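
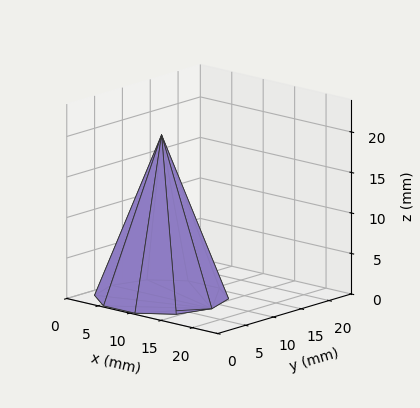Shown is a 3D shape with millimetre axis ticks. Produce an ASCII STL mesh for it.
Reading the render: the shape is a regular 10-sided pyramid, base circumscribed radius ≈ 8 mm, apex at z ≈ 20 mm (dimensions read to the nearest mm from the axis ticks). For the STL, each face is triangulated and given an outward normal.

solid part
  facet normal 0.0000 0.0000 -1.0000
    outer loop
      vertex 10.5 15.6 0.0
      vertex 14.5 12.7 0.0
      vertex 16.0 8.0 0.0
    endloop
  endfacet
  facet normal 0.0000 0.0000 -1.0000
    outer loop
      vertex 5.5 15.6 0.0
      vertex 10.5 15.6 0.0
      vertex 16.0 8.0 0.0
    endloop
  endfacet
  facet normal 0.0000 0.0000 -1.0000
    outer loop
      vertex 1.5 12.7 0.0
      vertex 5.5 15.6 0.0
      vertex 16.0 8.0 0.0
    endloop
  endfacet
  facet normal 0.0000 0.0000 -1.0000
    outer loop
      vertex 0.0 8.0 0.0
      vertex 1.5 12.7 0.0
      vertex 16.0 8.0 0.0
    endloop
  endfacet
  facet normal 0.0000 0.0000 -1.0000
    outer loop
      vertex 1.5 3.3 0.0
      vertex 0.0 8.0 0.0
      vertex 16.0 8.0 0.0
    endloop
  endfacet
  facet normal 0.0000 0.0000 -1.0000
    outer loop
      vertex 5.5 0.4 0.0
      vertex 1.5 3.3 0.0
      vertex 16.0 8.0 0.0
    endloop
  endfacet
  facet normal 0.0000 0.0000 -1.0000
    outer loop
      vertex 10.5 0.4 0.0
      vertex 5.5 0.4 0.0
      vertex 16.0 8.0 0.0
    endloop
  endfacet
  facet normal 0.0000 0.0000 -1.0000
    outer loop
      vertex 14.5 3.3 0.0
      vertex 10.5 0.4 0.0
      vertex 16.0 8.0 0.0
    endloop
  endfacet
  facet normal 0.8902 0.2841 0.3561
    outer loop
      vertex 16.0 8.0 0.0
      vertex 14.5 12.7 0.0
      vertex 8.0 8.0 20.0
    endloop
  endfacet
  facet normal 0.5485 0.7566 0.3561
    outer loop
      vertex 14.5 12.7 0.0
      vertex 10.5 15.6 0.0
      vertex 8.0 8.0 20.0
    endloop
  endfacet
  facet normal 0.0000 0.9348 0.3552
    outer loop
      vertex 10.5 15.6 0.0
      vertex 5.5 15.6 0.0
      vertex 8.0 8.0 20.0
    endloop
  endfacet
  facet normal -0.5485 0.7566 0.3561
    outer loop
      vertex 5.5 15.6 0.0
      vertex 1.5 12.7 0.0
      vertex 8.0 8.0 20.0
    endloop
  endfacet
  facet normal -0.8902 0.2841 0.3561
    outer loop
      vertex 1.5 12.7 0.0
      vertex 0.0 8.0 0.0
      vertex 8.0 8.0 20.0
    endloop
  endfacet
  facet normal -0.8902 -0.2841 0.3561
    outer loop
      vertex 0.0 8.0 0.0
      vertex 1.5 3.3 0.0
      vertex 8.0 8.0 20.0
    endloop
  endfacet
  facet normal -0.5485 -0.7566 0.3561
    outer loop
      vertex 1.5 3.3 0.0
      vertex 5.5 0.4 0.0
      vertex 8.0 8.0 20.0
    endloop
  endfacet
  facet normal 0.0000 -0.9348 0.3552
    outer loop
      vertex 5.5 0.4 0.0
      vertex 10.5 0.4 0.0
      vertex 8.0 8.0 20.0
    endloop
  endfacet
  facet normal 0.5485 -0.7566 0.3561
    outer loop
      vertex 10.5 0.4 0.0
      vertex 14.5 3.3 0.0
      vertex 8.0 8.0 20.0
    endloop
  endfacet
  facet normal 0.8902 -0.2841 0.3561
    outer loop
      vertex 14.5 3.3 0.0
      vertex 16.0 8.0 0.0
      vertex 8.0 8.0 20.0
    endloop
  endfacet
endsolid part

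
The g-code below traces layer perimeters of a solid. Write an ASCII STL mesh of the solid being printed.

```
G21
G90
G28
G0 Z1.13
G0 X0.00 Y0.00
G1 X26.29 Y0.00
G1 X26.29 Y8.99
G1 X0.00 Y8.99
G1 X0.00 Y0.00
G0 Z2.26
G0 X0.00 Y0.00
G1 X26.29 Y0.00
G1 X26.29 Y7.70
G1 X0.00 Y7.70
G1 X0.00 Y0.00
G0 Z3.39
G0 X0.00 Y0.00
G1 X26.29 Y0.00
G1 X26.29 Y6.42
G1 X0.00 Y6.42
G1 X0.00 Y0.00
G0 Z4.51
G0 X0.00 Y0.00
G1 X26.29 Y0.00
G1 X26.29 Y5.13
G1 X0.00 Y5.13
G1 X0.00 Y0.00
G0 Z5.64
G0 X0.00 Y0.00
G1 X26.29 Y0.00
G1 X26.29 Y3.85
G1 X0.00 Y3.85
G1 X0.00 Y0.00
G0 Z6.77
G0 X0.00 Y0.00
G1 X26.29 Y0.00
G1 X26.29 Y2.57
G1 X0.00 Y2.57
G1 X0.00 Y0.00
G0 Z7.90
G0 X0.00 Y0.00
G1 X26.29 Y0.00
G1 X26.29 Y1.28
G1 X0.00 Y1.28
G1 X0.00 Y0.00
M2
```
solid part
  facet normal 0.0000 0.0000 -1.0000
    outer loop
      vertex 26.29 10.27 0.00
      vertex 26.29 0.00 0.00
      vertex 0.00 0.00 0.00
    endloop
  endfacet
  facet normal 0.0000 0.0000 -1.0000
    outer loop
      vertex 0.00 10.27 0.00
      vertex 26.29 10.27 0.00
      vertex 0.00 0.00 0.00
    endloop
  endfacet
  facet normal 0.0000 -1.0000 0.0000
    outer loop
      vertex 0.00 0.00 0.00
      vertex 26.29 0.00 0.00
      vertex 26.29 0.00 9.03
    endloop
  endfacet
  facet normal 0.0000 -1.0000 0.0000
    outer loop
      vertex 0.00 0.00 0.00
      vertex 26.29 0.00 9.03
      vertex 0.00 0.00 9.03
    endloop
  endfacet
  facet normal 0.0000 0.6603 0.7510
    outer loop
      vertex 0.00 0.00 9.03
      vertex 26.29 0.00 9.03
      vertex 26.29 10.27 0.00
    endloop
  endfacet
  facet normal 0.0000 0.6603 0.7510
    outer loop
      vertex 0.00 0.00 9.03
      vertex 26.29 10.27 0.00
      vertex 0.00 10.27 0.00
    endloop
  endfacet
  facet normal -1.0000 0.0000 0.0000
    outer loop
      vertex 0.00 0.00 9.03
      vertex 0.00 10.27 0.00
      vertex 0.00 0.00 0.00
    endloop
  endfacet
  facet normal 1.0000 0.0000 0.0000
    outer loop
      vertex 26.29 0.00 0.00
      vertex 26.29 10.27 0.00
      vertex 26.29 0.00 9.03
    endloop
  endfacet
endsolid part

The G0 Z moves step by Δz≈1.13 mm. The G1 loops shrink linearly with z, so the solid tapers from its base footprint up to z≈9.03. Closing with a flat bottom cap and the tapered top and triangulating gives 8 facets — a wedge (ramp): 26.3 × 10.3 mm base, rising to 9.03 mm along the y=0 edge and sloping linearly to z=0 at y=10.3.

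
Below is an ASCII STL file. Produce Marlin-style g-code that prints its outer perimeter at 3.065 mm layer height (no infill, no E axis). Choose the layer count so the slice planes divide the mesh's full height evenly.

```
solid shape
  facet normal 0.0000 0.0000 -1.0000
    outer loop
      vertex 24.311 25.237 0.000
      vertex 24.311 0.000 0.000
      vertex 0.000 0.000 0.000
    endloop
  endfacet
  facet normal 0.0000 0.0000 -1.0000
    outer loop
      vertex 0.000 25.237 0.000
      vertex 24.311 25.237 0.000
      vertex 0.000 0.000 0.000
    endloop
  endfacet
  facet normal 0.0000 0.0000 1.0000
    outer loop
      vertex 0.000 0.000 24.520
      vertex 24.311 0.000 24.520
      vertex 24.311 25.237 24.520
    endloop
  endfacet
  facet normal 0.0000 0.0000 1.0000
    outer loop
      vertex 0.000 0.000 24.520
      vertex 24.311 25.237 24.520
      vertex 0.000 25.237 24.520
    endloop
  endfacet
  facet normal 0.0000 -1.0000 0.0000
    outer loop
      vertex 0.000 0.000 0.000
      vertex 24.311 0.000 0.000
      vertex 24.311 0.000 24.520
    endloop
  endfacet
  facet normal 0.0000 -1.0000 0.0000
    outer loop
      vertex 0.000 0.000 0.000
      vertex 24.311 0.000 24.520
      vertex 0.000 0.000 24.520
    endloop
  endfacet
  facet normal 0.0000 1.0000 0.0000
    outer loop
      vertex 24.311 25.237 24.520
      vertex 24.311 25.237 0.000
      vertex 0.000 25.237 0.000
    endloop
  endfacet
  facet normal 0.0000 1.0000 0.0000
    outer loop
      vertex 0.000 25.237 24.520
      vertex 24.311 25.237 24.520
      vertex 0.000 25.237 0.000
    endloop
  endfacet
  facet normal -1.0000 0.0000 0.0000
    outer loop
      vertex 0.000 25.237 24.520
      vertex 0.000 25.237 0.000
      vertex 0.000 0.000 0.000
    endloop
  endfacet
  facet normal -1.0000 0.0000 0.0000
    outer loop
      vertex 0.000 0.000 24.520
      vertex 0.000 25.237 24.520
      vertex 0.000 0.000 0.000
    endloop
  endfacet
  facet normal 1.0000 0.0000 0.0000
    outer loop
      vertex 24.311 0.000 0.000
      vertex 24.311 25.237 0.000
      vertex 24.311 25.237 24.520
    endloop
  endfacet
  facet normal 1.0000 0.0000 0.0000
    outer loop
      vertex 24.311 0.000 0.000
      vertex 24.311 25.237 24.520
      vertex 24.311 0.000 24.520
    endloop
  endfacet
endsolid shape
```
; perimeter-only toolpath
G21 ; units = mm
G90 ; absolute positioning
G28 ; home
; layer 1
G0 Z3.065
G0 X0.000 Y0.000
G1 X24.311 Y0.000
G1 X24.311 Y25.237
G1 X0.000 Y25.237
G1 X0.000 Y0.000
; layer 2
G0 Z6.130
G0 X0.000 Y0.000
G1 X24.311 Y0.000
G1 X24.311 Y25.237
G1 X0.000 Y25.237
G1 X0.000 Y0.000
; layer 3
G0 Z9.195
G0 X0.000 Y0.000
G1 X24.311 Y0.000
G1 X24.311 Y25.237
G1 X0.000 Y25.237
G1 X0.000 Y0.000
; layer 4
G0 Z12.260
G0 X0.000 Y0.000
G1 X24.311 Y0.000
G1 X24.311 Y25.237
G1 X0.000 Y25.237
G1 X0.000 Y0.000
; layer 5
G0 Z15.325
G0 X0.000 Y0.000
G1 X24.311 Y0.000
G1 X24.311 Y25.237
G1 X0.000 Y25.237
G1 X0.000 Y0.000
; layer 6
G0 Z18.390
G0 X0.000 Y0.000
G1 X24.311 Y0.000
G1 X24.311 Y25.237
G1 X0.000 Y25.237
G1 X0.000 Y0.000
; layer 7
G0 Z21.455
G0 X0.000 Y0.000
G1 X24.311 Y0.000
G1 X24.311 Y25.237
G1 X0.000 Y25.237
G1 X0.000 Y0.000
; layer 8
G0 Z24.520
G0 X0.000 Y0.000
G1 X24.311 Y0.000
G1 X24.311 Y25.237
G1 X0.000 Y25.237
G1 X0.000 Y0.000
M2 ; end

The solid is a rectangular box, roughly 24.3 × 25.2 mm footprint and 24.5 mm tall. Slicing at Δz = 3.065 mm — 8 equal slices spanning the solid's height, so layer i sits at z = i·h/8 — gives 8 non-empty perimeters. Each is a 4-segment closed polygon; G0 lifts to the layer z and rapids to the start vertex, then G1 traces the edges.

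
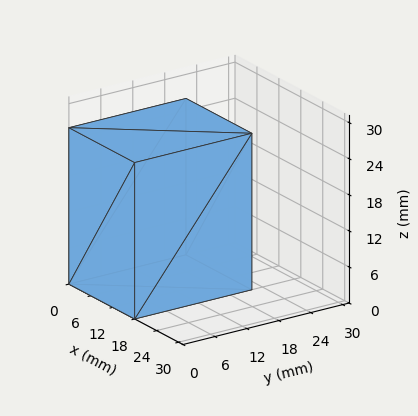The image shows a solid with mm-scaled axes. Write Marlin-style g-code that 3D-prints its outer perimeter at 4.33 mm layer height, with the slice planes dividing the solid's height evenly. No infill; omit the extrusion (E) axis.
Reading the render: the shape is a rectangular box, roughly 18 × 22 mm footprint and 26 mm tall (dimensions read to the nearest mm from the axis ticks). For the g-code, the solid's height is divided into equal slices at the stated Δz and each level perimeter traced with G1 moves after a G0 lift.

; perimeter-only toolpath
G21 ; units = mm
G90 ; absolute positioning
G28 ; home
; layer 1
G0 Z4.33
G0 X0.00 Y0.00
G1 X18.00 Y0.00
G1 X18.00 Y22.00
G1 X0.00 Y22.00
G1 X0.00 Y0.00
; layer 2
G0 Z8.67
G0 X0.00 Y0.00
G1 X18.00 Y0.00
G1 X18.00 Y22.00
G1 X0.00 Y22.00
G1 X0.00 Y0.00
; layer 3
G0 Z13.00
G0 X0.00 Y0.00
G1 X18.00 Y0.00
G1 X18.00 Y22.00
G1 X0.00 Y22.00
G1 X0.00 Y0.00
; layer 4
G0 Z17.33
G0 X0.00 Y0.00
G1 X18.00 Y0.00
G1 X18.00 Y22.00
G1 X0.00 Y22.00
G1 X0.00 Y0.00
; layer 5
G0 Z21.67
G0 X0.00 Y0.00
G1 X18.00 Y0.00
G1 X18.00 Y22.00
G1 X0.00 Y22.00
G1 X0.00 Y0.00
; layer 6
G0 Z26.00
G0 X0.00 Y0.00
G1 X18.00 Y0.00
G1 X18.00 Y22.00
G1 X0.00 Y22.00
G1 X0.00 Y0.00
M2 ; end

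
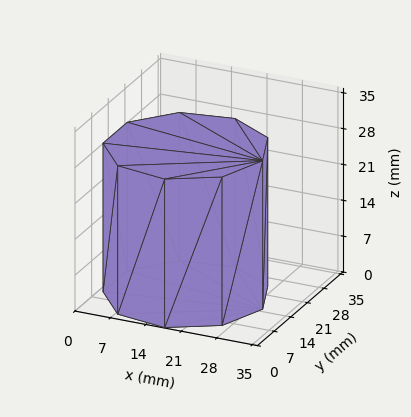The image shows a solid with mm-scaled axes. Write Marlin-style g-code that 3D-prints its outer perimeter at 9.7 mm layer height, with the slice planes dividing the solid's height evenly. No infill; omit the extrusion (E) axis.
Reading the render: the shape is a regular 9-sided prism (a cylinder approximated with 9 flat sides), circumscribed radius ≈ 15 mm, height ≈ 29 mm (dimensions read to the nearest mm from the axis ticks). For the g-code, the solid's height is divided into equal slices at the stated Δz and each level perimeter traced with G1 moves after a G0 lift.

; perimeter-only toolpath
G21 ; units = mm
G90 ; absolute positioning
G28 ; home
; layer 1
G0 Z9.7
G0 X30.0 Y15.0
G1 X26.5 Y24.6
G1 X17.6 Y29.8
G1 X7.5 Y28.0
G1 X0.9 Y20.1
G1 X0.9 Y9.9
G1 X7.5 Y2.0
G1 X17.6 Y0.2
G1 X26.5 Y5.4
G1 X30.0 Y15.0
; layer 2
G0 Z19.3
G0 X30.0 Y15.0
G1 X26.5 Y24.6
G1 X17.6 Y29.8
G1 X7.5 Y28.0
G1 X0.9 Y20.1
G1 X0.9 Y9.9
G1 X7.5 Y2.0
G1 X17.6 Y0.2
G1 X26.5 Y5.4
G1 X30.0 Y15.0
; layer 3
G0 Z29.0
G0 X30.0 Y15.0
G1 X26.5 Y24.6
G1 X17.6 Y29.8
G1 X7.5 Y28.0
G1 X0.9 Y20.1
G1 X0.9 Y9.9
G1 X7.5 Y2.0
G1 X17.6 Y0.2
G1 X26.5 Y5.4
G1 X30.0 Y15.0
M2 ; end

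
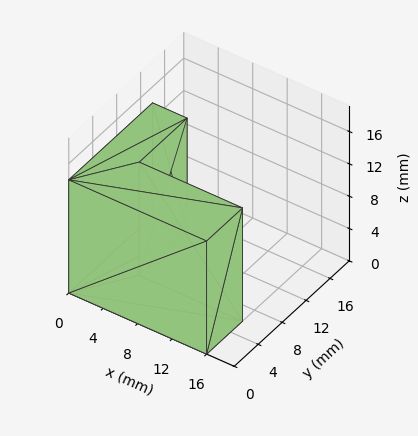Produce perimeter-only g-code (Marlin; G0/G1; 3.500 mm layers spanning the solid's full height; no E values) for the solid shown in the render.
Reading the render: the shape is an L-shaped prism: outer 16 × 14 mm, arm thicknesses ≈ 6 mm (horizontal) and 4 mm (vertical), extruded 14 mm in z (dimensions read to the nearest mm from the axis ticks). For the g-code, the solid's height is divided into equal slices at the stated Δz and each level perimeter traced with G1 moves after a G0 lift.

; perimeter-only toolpath
G21 ; units = mm
G90 ; absolute positioning
G28 ; home
; layer 1
G0 Z3.500
G0 X0.000 Y0.000
G1 X16.000 Y0.000
G1 X16.000 Y6.000
G1 X4.000 Y6.000
G1 X4.000 Y14.000
G1 X0.000 Y14.000
G1 X0.000 Y0.000
; layer 2
G0 Z7.000
G0 X0.000 Y0.000
G1 X16.000 Y0.000
G1 X16.000 Y6.000
G1 X4.000 Y6.000
G1 X4.000 Y14.000
G1 X0.000 Y14.000
G1 X0.000 Y0.000
; layer 3
G0 Z10.500
G0 X0.000 Y0.000
G1 X16.000 Y0.000
G1 X16.000 Y6.000
G1 X4.000 Y6.000
G1 X4.000 Y14.000
G1 X0.000 Y14.000
G1 X0.000 Y0.000
; layer 4
G0 Z14.000
G0 X0.000 Y0.000
G1 X16.000 Y0.000
G1 X16.000 Y6.000
G1 X4.000 Y6.000
G1 X4.000 Y14.000
G1 X0.000 Y14.000
G1 X0.000 Y0.000
M2 ; end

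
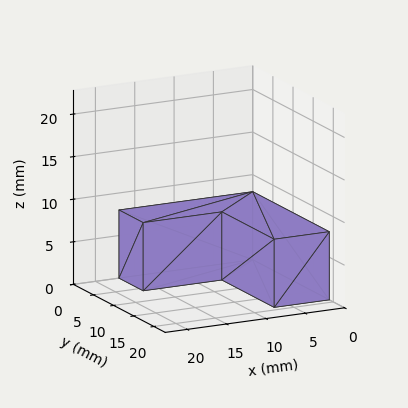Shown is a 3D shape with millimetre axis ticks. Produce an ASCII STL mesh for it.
Reading the render: the shape is an L-shaped prism: outer 17 × 19 mm, arm thicknesses ≈ 6 mm (horizontal) and 7 mm (vertical), extruded 8 mm in z (dimensions read to the nearest mm from the axis ticks). For the STL, each face is triangulated and given an outward normal.

solid part
  facet normal 0.0000 0.0000 -1.0000
    outer loop
      vertex 17.000 6.000 0.000
      vertex 17.000 0.000 0.000
      vertex 0.000 0.000 0.000
    endloop
  endfacet
  facet normal 0.0000 0.0000 -1.0000
    outer loop
      vertex 7.000 6.000 0.000
      vertex 17.000 6.000 0.000
      vertex 0.000 0.000 0.000
    endloop
  endfacet
  facet normal 0.0000 0.0000 -1.0000
    outer loop
      vertex 7.000 19.000 0.000
      vertex 7.000 6.000 0.000
      vertex 0.000 0.000 0.000
    endloop
  endfacet
  facet normal 0.0000 0.0000 -1.0000
    outer loop
      vertex 0.000 19.000 0.000
      vertex 7.000 19.000 0.000
      vertex 0.000 0.000 0.000
    endloop
  endfacet
  facet normal 0.0000 0.0000 1.0000
    outer loop
      vertex 0.000 0.000 8.000
      vertex 17.000 0.000 8.000
      vertex 17.000 6.000 8.000
    endloop
  endfacet
  facet normal 0.0000 0.0000 1.0000
    outer loop
      vertex 0.000 0.000 8.000
      vertex 17.000 6.000 8.000
      vertex 7.000 6.000 8.000
    endloop
  endfacet
  facet normal 0.0000 0.0000 1.0000
    outer loop
      vertex 0.000 0.000 8.000
      vertex 7.000 6.000 8.000
      vertex 7.000 19.000 8.000
    endloop
  endfacet
  facet normal 0.0000 0.0000 1.0000
    outer loop
      vertex 0.000 0.000 8.000
      vertex 7.000 19.000 8.000
      vertex 0.000 19.000 8.000
    endloop
  endfacet
  facet normal 0.0000 -1.0000 0.0000
    outer loop
      vertex 0.000 0.000 0.000
      vertex 17.000 0.000 0.000
      vertex 17.000 0.000 8.000
    endloop
  endfacet
  facet normal 0.0000 -1.0000 0.0000
    outer loop
      vertex 0.000 0.000 0.000
      vertex 17.000 0.000 8.000
      vertex 0.000 0.000 8.000
    endloop
  endfacet
  facet normal 1.0000 0.0000 0.0000
    outer loop
      vertex 17.000 0.000 0.000
      vertex 17.000 6.000 0.000
      vertex 17.000 6.000 8.000
    endloop
  endfacet
  facet normal 1.0000 0.0000 0.0000
    outer loop
      vertex 17.000 0.000 0.000
      vertex 17.000 6.000 8.000
      vertex 17.000 0.000 8.000
    endloop
  endfacet
  facet normal 0.0000 1.0000 0.0000
    outer loop
      vertex 17.000 6.000 0.000
      vertex 7.000 6.000 0.000
      vertex 7.000 6.000 8.000
    endloop
  endfacet
  facet normal 0.0000 1.0000 0.0000
    outer loop
      vertex 17.000 6.000 0.000
      vertex 7.000 6.000 8.000
      vertex 17.000 6.000 8.000
    endloop
  endfacet
  facet normal 1.0000 0.0000 0.0000
    outer loop
      vertex 7.000 6.000 0.000
      vertex 7.000 19.000 0.000
      vertex 7.000 19.000 8.000
    endloop
  endfacet
  facet normal 1.0000 0.0000 0.0000
    outer loop
      vertex 7.000 6.000 0.000
      vertex 7.000 19.000 8.000
      vertex 7.000 6.000 8.000
    endloop
  endfacet
  facet normal 0.0000 1.0000 0.0000
    outer loop
      vertex 7.000 19.000 0.000
      vertex 0.000 19.000 0.000
      vertex 0.000 19.000 8.000
    endloop
  endfacet
  facet normal 0.0000 1.0000 0.0000
    outer loop
      vertex 7.000 19.000 0.000
      vertex 0.000 19.000 8.000
      vertex 7.000 19.000 8.000
    endloop
  endfacet
  facet normal -1.0000 0.0000 0.0000
    outer loop
      vertex 0.000 19.000 0.000
      vertex 0.000 0.000 0.000
      vertex 0.000 0.000 8.000
    endloop
  endfacet
  facet normal -1.0000 0.0000 0.0000
    outer loop
      vertex 0.000 19.000 0.000
      vertex 0.000 0.000 8.000
      vertex 0.000 19.000 8.000
    endloop
  endfacet
endsolid part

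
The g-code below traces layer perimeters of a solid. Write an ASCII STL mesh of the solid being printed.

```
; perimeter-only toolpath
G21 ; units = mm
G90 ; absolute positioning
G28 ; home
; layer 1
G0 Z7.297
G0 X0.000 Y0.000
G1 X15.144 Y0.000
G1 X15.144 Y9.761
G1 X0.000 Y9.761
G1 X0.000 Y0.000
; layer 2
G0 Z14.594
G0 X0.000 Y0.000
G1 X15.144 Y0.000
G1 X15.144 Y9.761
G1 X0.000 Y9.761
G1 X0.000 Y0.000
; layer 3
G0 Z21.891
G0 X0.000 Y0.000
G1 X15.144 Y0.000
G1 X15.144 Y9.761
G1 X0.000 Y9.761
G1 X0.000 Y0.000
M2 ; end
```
solid part
  facet normal 0.0000 0.0000 -1.0000
    outer loop
      vertex 15.144 9.761 0.000
      vertex 15.144 0.000 0.000
      vertex 0.000 0.000 0.000
    endloop
  endfacet
  facet normal 0.0000 0.0000 -1.0000
    outer loop
      vertex 0.000 9.761 0.000
      vertex 15.144 9.761 0.000
      vertex 0.000 0.000 0.000
    endloop
  endfacet
  facet normal 0.0000 0.0000 1.0000
    outer loop
      vertex 0.000 0.000 21.891
      vertex 15.144 0.000 21.891
      vertex 15.144 9.761 21.891
    endloop
  endfacet
  facet normal 0.0000 0.0000 1.0000
    outer loop
      vertex 0.000 0.000 21.891
      vertex 15.144 9.761 21.891
      vertex 0.000 9.761 21.891
    endloop
  endfacet
  facet normal 0.0000 -1.0000 0.0000
    outer loop
      vertex 0.000 0.000 0.000
      vertex 15.144 0.000 0.000
      vertex 15.144 0.000 21.891
    endloop
  endfacet
  facet normal 0.0000 -1.0000 0.0000
    outer loop
      vertex 0.000 0.000 0.000
      vertex 15.144 0.000 21.891
      vertex 0.000 0.000 21.891
    endloop
  endfacet
  facet normal 0.0000 1.0000 0.0000
    outer loop
      vertex 15.144 9.761 21.891
      vertex 15.144 9.761 0.000
      vertex 0.000 9.761 0.000
    endloop
  endfacet
  facet normal 0.0000 1.0000 0.0000
    outer loop
      vertex 0.000 9.761 21.891
      vertex 15.144 9.761 21.891
      vertex 0.000 9.761 0.000
    endloop
  endfacet
  facet normal -1.0000 0.0000 0.0000
    outer loop
      vertex 0.000 9.761 21.891
      vertex 0.000 9.761 0.000
      vertex 0.000 0.000 0.000
    endloop
  endfacet
  facet normal -1.0000 0.0000 0.0000
    outer loop
      vertex 0.000 0.000 21.891
      vertex 0.000 9.761 21.891
      vertex 0.000 0.000 0.000
    endloop
  endfacet
  facet normal 1.0000 0.0000 0.0000
    outer loop
      vertex 15.144 0.000 0.000
      vertex 15.144 9.761 0.000
      vertex 15.144 9.761 21.891
    endloop
  endfacet
  facet normal 1.0000 0.0000 0.0000
    outer loop
      vertex 15.144 0.000 0.000
      vertex 15.144 9.761 21.891
      vertex 15.144 0.000 21.891
    endloop
  endfacet
endsolid part

The G0 Z moves step by Δz≈7.297 mm. Every layer's G1 loop is the same polygon, so the solid is a straight extrusion of it from z=0 to z≈21.9. Closing with flat bottom and top caps and triangulating gives 12 facets — a rectangular box, roughly 15.1 × 9.76 mm footprint and 21.9 mm tall.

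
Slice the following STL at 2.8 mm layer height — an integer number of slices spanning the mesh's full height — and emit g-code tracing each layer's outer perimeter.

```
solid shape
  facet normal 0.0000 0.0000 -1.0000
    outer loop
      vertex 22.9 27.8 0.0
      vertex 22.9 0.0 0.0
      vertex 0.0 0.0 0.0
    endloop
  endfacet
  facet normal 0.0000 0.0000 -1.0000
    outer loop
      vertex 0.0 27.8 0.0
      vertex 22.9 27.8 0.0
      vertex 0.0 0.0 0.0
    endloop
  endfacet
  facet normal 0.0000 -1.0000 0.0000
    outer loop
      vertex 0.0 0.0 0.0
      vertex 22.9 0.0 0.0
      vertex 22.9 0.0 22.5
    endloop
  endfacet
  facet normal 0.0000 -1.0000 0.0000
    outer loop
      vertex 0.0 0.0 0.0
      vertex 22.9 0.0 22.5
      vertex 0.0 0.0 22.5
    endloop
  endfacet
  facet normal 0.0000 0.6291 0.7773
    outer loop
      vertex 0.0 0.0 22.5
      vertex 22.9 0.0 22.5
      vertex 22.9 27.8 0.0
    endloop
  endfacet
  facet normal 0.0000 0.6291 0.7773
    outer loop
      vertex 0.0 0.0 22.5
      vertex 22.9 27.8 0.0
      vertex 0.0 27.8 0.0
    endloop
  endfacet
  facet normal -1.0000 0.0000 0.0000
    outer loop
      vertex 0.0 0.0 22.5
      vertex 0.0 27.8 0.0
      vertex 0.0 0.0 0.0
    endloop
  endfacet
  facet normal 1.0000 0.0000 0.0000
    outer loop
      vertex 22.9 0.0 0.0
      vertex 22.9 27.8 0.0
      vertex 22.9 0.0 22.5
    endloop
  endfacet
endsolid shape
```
; perimeter-only toolpath
G21 ; units = mm
G90 ; absolute positioning
G28 ; home
; layer 1
G0 Z2.8
G0 X0.0 Y0.0
G1 X22.9 Y0.0
G1 X22.9 Y24.3
G1 X0.0 Y24.3
G1 X0.0 Y0.0
; layer 2
G0 Z5.6
G0 X0.0 Y0.0
G1 X22.9 Y0.0
G1 X22.9 Y20.9
G1 X0.0 Y20.9
G1 X0.0 Y0.0
; layer 3
G0 Z8.4
G0 X0.0 Y0.0
G1 X22.9 Y0.0
G1 X22.9 Y17.4
G1 X0.0 Y17.4
G1 X0.0 Y0.0
; layer 4
G0 Z11.2
G0 X0.0 Y0.0
G1 X22.9 Y0.0
G1 X22.9 Y13.9
G1 X0.0 Y13.9
G1 X0.0 Y0.0
; layer 5
G0 Z14.1
G0 X0.0 Y0.0
G1 X22.9 Y0.0
G1 X22.9 Y10.4
G1 X0.0 Y10.4
G1 X0.0 Y0.0
; layer 6
G0 Z16.9
G0 X0.0 Y0.0
G1 X22.9 Y0.0
G1 X22.9 Y7.0
G1 X0.0 Y7.0
G1 X0.0 Y0.0
; layer 7
G0 Z19.7
G0 X0.0 Y0.0
G1 X22.9 Y0.0
G1 X22.9 Y3.5
G1 X0.0 Y3.5
G1 X0.0 Y0.0
M2 ; end

The solid is a wedge (ramp): 22.9 × 27.8 mm base, rising to 22.5 mm along the y=0 edge and sloping linearly to z=0 at y=27.8. Slicing at Δz = 2.8 mm — 8 equal slices spanning the solid's height, so layer i sits at z = i·h/8 — gives 7 non-empty perimeters. Each is a 4-segment closed polygon; G0 lifts to the layer z and rapids to the start vertex, then G1 traces the edges. The cross-section shrinks linearly with z (the slice at the apex is degenerate and omitted).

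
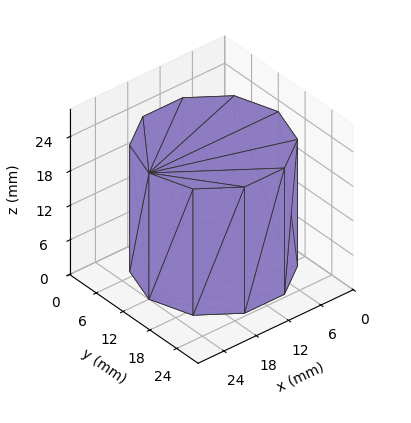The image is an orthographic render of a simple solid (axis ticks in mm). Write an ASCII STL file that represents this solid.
Reading the render: the shape is a regular 10-sided prism (a cylinder approximated with 10 flat sides), circumscribed radius ≈ 12 mm, height ≈ 22 mm (dimensions read to the nearest mm from the axis ticks). For the STL, each face is triangulated and given an outward normal.

solid part
  facet normal 0.0000 0.0000 -1.0000
    outer loop
      vertex 15.7 23.4 0.0
      vertex 21.7 19.1 0.0
      vertex 24.0 12.0 0.0
    endloop
  endfacet
  facet normal 0.0000 0.0000 -1.0000
    outer loop
      vertex 8.3 23.4 0.0
      vertex 15.7 23.4 0.0
      vertex 24.0 12.0 0.0
    endloop
  endfacet
  facet normal 0.0000 0.0000 -1.0000
    outer loop
      vertex 2.3 19.1 0.0
      vertex 8.3 23.4 0.0
      vertex 24.0 12.0 0.0
    endloop
  endfacet
  facet normal 0.0000 0.0000 -1.0000
    outer loop
      vertex 0.0 12.0 0.0
      vertex 2.3 19.1 0.0
      vertex 24.0 12.0 0.0
    endloop
  endfacet
  facet normal 0.0000 0.0000 -1.0000
    outer loop
      vertex 2.3 4.9 0.0
      vertex 0.0 12.0 0.0
      vertex 24.0 12.0 0.0
    endloop
  endfacet
  facet normal 0.0000 0.0000 -1.0000
    outer loop
      vertex 8.3 0.6 0.0
      vertex 2.3 4.9 0.0
      vertex 24.0 12.0 0.0
    endloop
  endfacet
  facet normal 0.0000 0.0000 -1.0000
    outer loop
      vertex 15.7 0.6 0.0
      vertex 8.3 0.6 0.0
      vertex 24.0 12.0 0.0
    endloop
  endfacet
  facet normal 0.0000 0.0000 -1.0000
    outer loop
      vertex 21.7 4.9 0.0
      vertex 15.7 0.6 0.0
      vertex 24.0 12.0 0.0
    endloop
  endfacet
  facet normal 0.0000 0.0000 1.0000
    outer loop
      vertex 24.0 12.0 22.0
      vertex 21.7 19.1 22.0
      vertex 15.7 23.4 22.0
    endloop
  endfacet
  facet normal 0.0000 0.0000 1.0000
    outer loop
      vertex 24.0 12.0 22.0
      vertex 15.7 23.4 22.0
      vertex 8.3 23.4 22.0
    endloop
  endfacet
  facet normal 0.0000 0.0000 1.0000
    outer loop
      vertex 24.0 12.0 22.0
      vertex 8.3 23.4 22.0
      vertex 2.3 19.1 22.0
    endloop
  endfacet
  facet normal 0.0000 0.0000 1.0000
    outer loop
      vertex 24.0 12.0 22.0
      vertex 2.3 19.1 22.0
      vertex 0.0 12.0 22.0
    endloop
  endfacet
  facet normal 0.0000 0.0000 1.0000
    outer loop
      vertex 24.0 12.0 22.0
      vertex 0.0 12.0 22.0
      vertex 2.3 4.9 22.0
    endloop
  endfacet
  facet normal 0.0000 0.0000 1.0000
    outer loop
      vertex 24.0 12.0 22.0
      vertex 2.3 4.9 22.0
      vertex 8.3 0.6 22.0
    endloop
  endfacet
  facet normal 0.0000 0.0000 1.0000
    outer loop
      vertex 24.0 12.0 22.0
      vertex 8.3 0.6 22.0
      vertex 15.7 0.6 22.0
    endloop
  endfacet
  facet normal 0.0000 0.0000 1.0000
    outer loop
      vertex 24.0 12.0 22.0
      vertex 15.7 0.6 22.0
      vertex 21.7 4.9 22.0
    endloop
  endfacet
  facet normal 0.9513 0.3082 0.0000
    outer loop
      vertex 24.0 12.0 0.0
      vertex 21.7 19.1 0.0
      vertex 21.7 19.1 22.0
    endloop
  endfacet
  facet normal 0.9513 0.3082 0.0000
    outer loop
      vertex 24.0 12.0 0.0
      vertex 21.7 19.1 22.0
      vertex 24.0 12.0 22.0
    endloop
  endfacet
  facet normal 0.5825 0.8128 0.0000
    outer loop
      vertex 21.7 19.1 0.0
      vertex 15.7 23.4 0.0
      vertex 15.7 23.4 22.0
    endloop
  endfacet
  facet normal 0.5825 0.8128 0.0000
    outer loop
      vertex 21.7 19.1 0.0
      vertex 15.7 23.4 22.0
      vertex 21.7 19.1 22.0
    endloop
  endfacet
  facet normal 0.0000 1.0000 0.0000
    outer loop
      vertex 15.7 23.4 0.0
      vertex 8.3 23.4 0.0
      vertex 8.3 23.4 22.0
    endloop
  endfacet
  facet normal 0.0000 1.0000 0.0000
    outer loop
      vertex 15.7 23.4 0.0
      vertex 8.3 23.4 22.0
      vertex 15.7 23.4 22.0
    endloop
  endfacet
  facet normal -0.5825 0.8128 0.0000
    outer loop
      vertex 8.3 23.4 0.0
      vertex 2.3 19.1 0.0
      vertex 2.3 19.1 22.0
    endloop
  endfacet
  facet normal -0.5825 0.8128 0.0000
    outer loop
      vertex 8.3 23.4 0.0
      vertex 2.3 19.1 22.0
      vertex 8.3 23.4 22.0
    endloop
  endfacet
  facet normal -0.9513 0.3082 0.0000
    outer loop
      vertex 2.3 19.1 0.0
      vertex 0.0 12.0 0.0
      vertex 0.0 12.0 22.0
    endloop
  endfacet
  facet normal -0.9513 0.3082 0.0000
    outer loop
      vertex 2.3 19.1 0.0
      vertex 0.0 12.0 22.0
      vertex 2.3 19.1 22.0
    endloop
  endfacet
  facet normal -0.9513 -0.3082 0.0000
    outer loop
      vertex 0.0 12.0 0.0
      vertex 2.3 4.9 0.0
      vertex 2.3 4.9 22.0
    endloop
  endfacet
  facet normal -0.9513 -0.3082 0.0000
    outer loop
      vertex 0.0 12.0 0.0
      vertex 2.3 4.9 22.0
      vertex 0.0 12.0 22.0
    endloop
  endfacet
  facet normal -0.5825 -0.8128 0.0000
    outer loop
      vertex 2.3 4.9 0.0
      vertex 8.3 0.6 0.0
      vertex 8.3 0.6 22.0
    endloop
  endfacet
  facet normal -0.5825 -0.8128 0.0000
    outer loop
      vertex 2.3 4.9 0.0
      vertex 8.3 0.6 22.0
      vertex 2.3 4.9 22.0
    endloop
  endfacet
  facet normal 0.0000 -1.0000 0.0000
    outer loop
      vertex 8.3 0.6 0.0
      vertex 15.7 0.6 0.0
      vertex 15.7 0.6 22.0
    endloop
  endfacet
  facet normal 0.0000 -1.0000 0.0000
    outer loop
      vertex 8.3 0.6 0.0
      vertex 15.7 0.6 22.0
      vertex 8.3 0.6 22.0
    endloop
  endfacet
  facet normal 0.5825 -0.8128 0.0000
    outer loop
      vertex 15.7 0.6 0.0
      vertex 21.7 4.9 0.0
      vertex 21.7 4.9 22.0
    endloop
  endfacet
  facet normal 0.5825 -0.8128 0.0000
    outer loop
      vertex 15.7 0.6 0.0
      vertex 21.7 4.9 22.0
      vertex 15.7 0.6 22.0
    endloop
  endfacet
  facet normal 0.9513 -0.3082 0.0000
    outer loop
      vertex 21.7 4.9 0.0
      vertex 24.0 12.0 0.0
      vertex 24.0 12.0 22.0
    endloop
  endfacet
  facet normal 0.9513 -0.3082 0.0000
    outer loop
      vertex 21.7 4.9 0.0
      vertex 24.0 12.0 22.0
      vertex 21.7 4.9 22.0
    endloop
  endfacet
endsolid part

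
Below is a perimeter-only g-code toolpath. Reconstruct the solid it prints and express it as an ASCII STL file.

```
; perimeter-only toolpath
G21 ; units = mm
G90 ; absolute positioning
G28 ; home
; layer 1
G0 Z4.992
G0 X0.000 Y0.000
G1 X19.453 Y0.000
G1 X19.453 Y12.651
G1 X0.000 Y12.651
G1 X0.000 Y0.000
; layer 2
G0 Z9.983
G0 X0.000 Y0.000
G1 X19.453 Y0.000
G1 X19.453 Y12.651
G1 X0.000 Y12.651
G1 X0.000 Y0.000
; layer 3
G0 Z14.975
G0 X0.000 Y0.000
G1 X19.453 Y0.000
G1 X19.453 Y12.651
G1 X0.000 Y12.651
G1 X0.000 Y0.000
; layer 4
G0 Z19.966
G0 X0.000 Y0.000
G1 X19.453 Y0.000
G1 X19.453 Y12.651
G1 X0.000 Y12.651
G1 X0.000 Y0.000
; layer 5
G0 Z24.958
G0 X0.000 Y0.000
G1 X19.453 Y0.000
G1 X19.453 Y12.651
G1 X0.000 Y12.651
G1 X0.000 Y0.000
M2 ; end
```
solid part
  facet normal 0.0000 0.0000 -1.0000
    outer loop
      vertex 19.453 12.651 0.000
      vertex 19.453 0.000 0.000
      vertex 0.000 0.000 0.000
    endloop
  endfacet
  facet normal 0.0000 0.0000 -1.0000
    outer loop
      vertex 0.000 12.651 0.000
      vertex 19.453 12.651 0.000
      vertex 0.000 0.000 0.000
    endloop
  endfacet
  facet normal 0.0000 0.0000 1.0000
    outer loop
      vertex 0.000 0.000 24.958
      vertex 19.453 0.000 24.958
      vertex 19.453 12.651 24.958
    endloop
  endfacet
  facet normal 0.0000 0.0000 1.0000
    outer loop
      vertex 0.000 0.000 24.958
      vertex 19.453 12.651 24.958
      vertex 0.000 12.651 24.958
    endloop
  endfacet
  facet normal 0.0000 -1.0000 0.0000
    outer loop
      vertex 0.000 0.000 0.000
      vertex 19.453 0.000 0.000
      vertex 19.453 0.000 24.958
    endloop
  endfacet
  facet normal 0.0000 -1.0000 0.0000
    outer loop
      vertex 0.000 0.000 0.000
      vertex 19.453 0.000 24.958
      vertex 0.000 0.000 24.958
    endloop
  endfacet
  facet normal 0.0000 1.0000 0.0000
    outer loop
      vertex 19.453 12.651 24.958
      vertex 19.453 12.651 0.000
      vertex 0.000 12.651 0.000
    endloop
  endfacet
  facet normal 0.0000 1.0000 0.0000
    outer loop
      vertex 0.000 12.651 24.958
      vertex 19.453 12.651 24.958
      vertex 0.000 12.651 0.000
    endloop
  endfacet
  facet normal -1.0000 0.0000 0.0000
    outer loop
      vertex 0.000 12.651 24.958
      vertex 0.000 12.651 0.000
      vertex 0.000 0.000 0.000
    endloop
  endfacet
  facet normal -1.0000 0.0000 0.0000
    outer loop
      vertex 0.000 0.000 24.958
      vertex 0.000 12.651 24.958
      vertex 0.000 0.000 0.000
    endloop
  endfacet
  facet normal 1.0000 0.0000 0.0000
    outer loop
      vertex 19.453 0.000 0.000
      vertex 19.453 12.651 0.000
      vertex 19.453 12.651 24.958
    endloop
  endfacet
  facet normal 1.0000 0.0000 0.0000
    outer loop
      vertex 19.453 0.000 0.000
      vertex 19.453 12.651 24.958
      vertex 19.453 0.000 24.958
    endloop
  endfacet
endsolid part

The G0 Z moves step by Δz≈4.992 mm. Every layer's G1 loop is the same polygon, so the solid is a straight extrusion of it from z=0 to z≈25. Closing with flat bottom and top caps and triangulating gives 12 facets — a rectangular box, roughly 19.5 × 12.7 mm footprint and 25 mm tall.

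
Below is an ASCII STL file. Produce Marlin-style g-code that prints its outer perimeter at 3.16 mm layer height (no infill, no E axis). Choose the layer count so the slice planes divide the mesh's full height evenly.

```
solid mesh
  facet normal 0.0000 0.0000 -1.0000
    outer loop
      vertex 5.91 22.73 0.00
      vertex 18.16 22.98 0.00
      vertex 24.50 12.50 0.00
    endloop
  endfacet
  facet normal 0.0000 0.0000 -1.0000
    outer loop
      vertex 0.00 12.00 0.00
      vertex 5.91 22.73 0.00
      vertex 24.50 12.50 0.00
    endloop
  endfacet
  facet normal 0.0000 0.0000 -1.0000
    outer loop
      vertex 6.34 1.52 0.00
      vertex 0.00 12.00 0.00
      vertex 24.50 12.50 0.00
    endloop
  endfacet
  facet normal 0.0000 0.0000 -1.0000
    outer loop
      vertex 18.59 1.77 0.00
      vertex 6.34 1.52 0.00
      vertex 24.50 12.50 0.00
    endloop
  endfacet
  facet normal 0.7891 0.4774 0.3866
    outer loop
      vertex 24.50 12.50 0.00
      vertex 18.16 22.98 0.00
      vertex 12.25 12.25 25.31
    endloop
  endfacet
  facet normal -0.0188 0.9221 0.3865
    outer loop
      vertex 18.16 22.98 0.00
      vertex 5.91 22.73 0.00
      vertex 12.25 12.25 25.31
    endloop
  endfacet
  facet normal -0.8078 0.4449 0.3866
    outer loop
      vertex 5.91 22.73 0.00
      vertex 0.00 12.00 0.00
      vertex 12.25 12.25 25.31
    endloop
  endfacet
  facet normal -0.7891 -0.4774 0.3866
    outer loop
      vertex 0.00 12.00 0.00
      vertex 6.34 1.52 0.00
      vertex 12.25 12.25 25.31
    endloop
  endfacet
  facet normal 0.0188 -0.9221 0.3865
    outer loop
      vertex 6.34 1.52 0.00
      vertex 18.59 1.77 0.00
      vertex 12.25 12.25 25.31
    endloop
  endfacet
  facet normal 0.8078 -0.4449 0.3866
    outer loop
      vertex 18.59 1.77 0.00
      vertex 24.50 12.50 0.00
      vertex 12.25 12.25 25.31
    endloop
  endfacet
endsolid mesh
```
; perimeter-only toolpath
G21 ; units = mm
G90 ; absolute positioning
G28 ; home
; layer 1
G0 Z3.16
G0 X22.97 Y12.47
G1 X17.42 Y21.64
G1 X6.70 Y21.42
G1 X1.53 Y12.03
G1 X7.08 Y2.86
G1 X17.80 Y3.08
G1 X22.97 Y12.47
; layer 2
G0 Z6.33
G0 X21.44 Y12.44
G1 X16.68 Y20.30
G1 X7.50 Y20.11
G1 X3.06 Y12.06
G1 X7.82 Y4.20
G1 X17.00 Y4.39
G1 X21.44 Y12.44
; layer 3
G0 Z9.49
G0 X19.91 Y12.41
G1 X15.94 Y18.96
G1 X8.29 Y18.80
G1 X4.59 Y12.09
G1 X8.56 Y5.54
G1 X16.21 Y5.70
G1 X19.91 Y12.41
; layer 4
G0 Z12.65
G0 X18.38 Y12.38
G1 X15.21 Y17.62
G1 X9.08 Y17.49
G1 X6.12 Y12.12
G1 X9.29 Y6.88
G1 X15.42 Y7.01
G1 X18.38 Y12.38
; layer 5
G0 Z15.82
G0 X16.84 Y12.34
G1 X14.47 Y16.27
G1 X9.87 Y16.18
G1 X7.66 Y12.16
G1 X10.03 Y8.23
G1 X14.63 Y8.32
G1 X16.84 Y12.34
; layer 6
G0 Z18.98
G0 X15.31 Y12.31
G1 X13.73 Y14.93
G1 X10.66 Y14.87
G1 X9.19 Y12.19
G1 X10.77 Y9.57
G1 X13.84 Y9.63
G1 X15.31 Y12.31
; layer 7
G0 Z22.15
G0 X13.78 Y12.28
G1 X12.99 Y13.59
G1 X11.46 Y13.56
G1 X10.72 Y12.22
G1 X11.51 Y10.91
G1 X13.04 Y10.94
G1 X13.78 Y12.28
M2 ; end

The solid is a regular 6-sided pyramid, base circumscribed radius ≈ 12.2 mm, apex at z ≈ 25.3 mm. Slicing at Δz = 3.16 mm — 8 equal slices spanning the solid's height, so layer i sits at z = i·h/8 — gives 7 non-empty perimeters. Each is a 6-segment closed polygon; G0 lifts to the layer z and rapids to the start vertex, then G1 traces the edges. The cross-section shrinks linearly with z (the slice at the apex is degenerate and omitted).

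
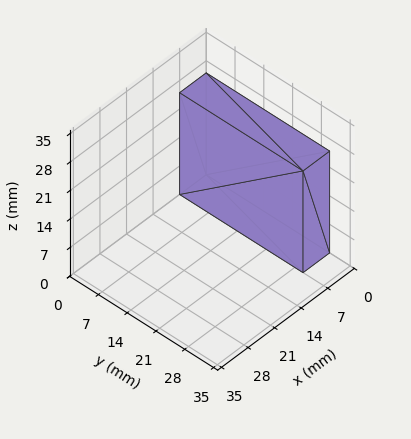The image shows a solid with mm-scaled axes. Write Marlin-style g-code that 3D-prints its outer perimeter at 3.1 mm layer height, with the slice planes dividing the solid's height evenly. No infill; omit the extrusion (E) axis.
Reading the render: the shape is a rectangular box, roughly 7 × 30 mm footprint and 25 mm tall (dimensions read to the nearest mm from the axis ticks). For the g-code, the solid's height is divided into equal slices at the stated Δz and each level perimeter traced with G1 moves after a G0 lift.

; perimeter-only toolpath
G21 ; units = mm
G90 ; absolute positioning
G28 ; home
; layer 1
G0 Z3.1
G0 X0.0 Y0.0
G1 X7.0 Y0.0
G1 X7.0 Y30.0
G1 X0.0 Y30.0
G1 X0.0 Y0.0
; layer 2
G0 Z6.2
G0 X0.0 Y0.0
G1 X7.0 Y0.0
G1 X7.0 Y30.0
G1 X0.0 Y30.0
G1 X0.0 Y0.0
; layer 3
G0 Z9.4
G0 X0.0 Y0.0
G1 X7.0 Y0.0
G1 X7.0 Y30.0
G1 X0.0 Y30.0
G1 X0.0 Y0.0
; layer 4
G0 Z12.5
G0 X0.0 Y0.0
G1 X7.0 Y0.0
G1 X7.0 Y30.0
G1 X0.0 Y30.0
G1 X0.0 Y0.0
; layer 5
G0 Z15.6
G0 X0.0 Y0.0
G1 X7.0 Y0.0
G1 X7.0 Y30.0
G1 X0.0 Y30.0
G1 X0.0 Y0.0
; layer 6
G0 Z18.8
G0 X0.0 Y0.0
G1 X7.0 Y0.0
G1 X7.0 Y30.0
G1 X0.0 Y30.0
G1 X0.0 Y0.0
; layer 7
G0 Z21.9
G0 X0.0 Y0.0
G1 X7.0 Y0.0
G1 X7.0 Y30.0
G1 X0.0 Y30.0
G1 X0.0 Y0.0
; layer 8
G0 Z25.0
G0 X0.0 Y0.0
G1 X7.0 Y0.0
G1 X7.0 Y30.0
G1 X0.0 Y30.0
G1 X0.0 Y0.0
M2 ; end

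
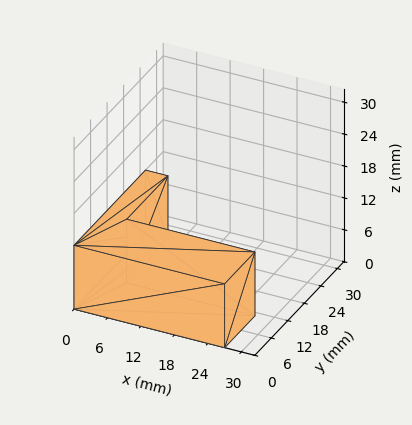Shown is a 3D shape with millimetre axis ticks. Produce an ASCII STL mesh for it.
Reading the render: the shape is an L-shaped prism: outer 27 × 26 mm, arm thicknesses ≈ 11 mm (horizontal) and 4 mm (vertical), extruded 12 mm in z (dimensions read to the nearest mm from the axis ticks). For the STL, each face is triangulated and given an outward normal.

solid part
  facet normal 0.0000 0.0000 -1.0000
    outer loop
      vertex 27.000 11.000 0.000
      vertex 27.000 0.000 0.000
      vertex 0.000 0.000 0.000
    endloop
  endfacet
  facet normal 0.0000 0.0000 -1.0000
    outer loop
      vertex 4.000 11.000 0.000
      vertex 27.000 11.000 0.000
      vertex 0.000 0.000 0.000
    endloop
  endfacet
  facet normal 0.0000 0.0000 -1.0000
    outer loop
      vertex 4.000 26.000 0.000
      vertex 4.000 11.000 0.000
      vertex 0.000 0.000 0.000
    endloop
  endfacet
  facet normal 0.0000 0.0000 -1.0000
    outer loop
      vertex 0.000 26.000 0.000
      vertex 4.000 26.000 0.000
      vertex 0.000 0.000 0.000
    endloop
  endfacet
  facet normal 0.0000 0.0000 1.0000
    outer loop
      vertex 0.000 0.000 12.000
      vertex 27.000 0.000 12.000
      vertex 27.000 11.000 12.000
    endloop
  endfacet
  facet normal 0.0000 0.0000 1.0000
    outer loop
      vertex 0.000 0.000 12.000
      vertex 27.000 11.000 12.000
      vertex 4.000 11.000 12.000
    endloop
  endfacet
  facet normal 0.0000 0.0000 1.0000
    outer loop
      vertex 0.000 0.000 12.000
      vertex 4.000 11.000 12.000
      vertex 4.000 26.000 12.000
    endloop
  endfacet
  facet normal 0.0000 0.0000 1.0000
    outer loop
      vertex 0.000 0.000 12.000
      vertex 4.000 26.000 12.000
      vertex 0.000 26.000 12.000
    endloop
  endfacet
  facet normal 0.0000 -1.0000 0.0000
    outer loop
      vertex 0.000 0.000 0.000
      vertex 27.000 0.000 0.000
      vertex 27.000 0.000 12.000
    endloop
  endfacet
  facet normal 0.0000 -1.0000 0.0000
    outer loop
      vertex 0.000 0.000 0.000
      vertex 27.000 0.000 12.000
      vertex 0.000 0.000 12.000
    endloop
  endfacet
  facet normal 1.0000 0.0000 0.0000
    outer loop
      vertex 27.000 0.000 0.000
      vertex 27.000 11.000 0.000
      vertex 27.000 11.000 12.000
    endloop
  endfacet
  facet normal 1.0000 0.0000 0.0000
    outer loop
      vertex 27.000 0.000 0.000
      vertex 27.000 11.000 12.000
      vertex 27.000 0.000 12.000
    endloop
  endfacet
  facet normal 0.0000 1.0000 0.0000
    outer loop
      vertex 27.000 11.000 0.000
      vertex 4.000 11.000 0.000
      vertex 4.000 11.000 12.000
    endloop
  endfacet
  facet normal 0.0000 1.0000 0.0000
    outer loop
      vertex 27.000 11.000 0.000
      vertex 4.000 11.000 12.000
      vertex 27.000 11.000 12.000
    endloop
  endfacet
  facet normal 1.0000 0.0000 0.0000
    outer loop
      vertex 4.000 11.000 0.000
      vertex 4.000 26.000 0.000
      vertex 4.000 26.000 12.000
    endloop
  endfacet
  facet normal 1.0000 0.0000 0.0000
    outer loop
      vertex 4.000 11.000 0.000
      vertex 4.000 26.000 12.000
      vertex 4.000 11.000 12.000
    endloop
  endfacet
  facet normal 0.0000 1.0000 0.0000
    outer loop
      vertex 4.000 26.000 0.000
      vertex 0.000 26.000 0.000
      vertex 0.000 26.000 12.000
    endloop
  endfacet
  facet normal 0.0000 1.0000 0.0000
    outer loop
      vertex 4.000 26.000 0.000
      vertex 0.000 26.000 12.000
      vertex 4.000 26.000 12.000
    endloop
  endfacet
  facet normal -1.0000 0.0000 0.0000
    outer loop
      vertex 0.000 26.000 0.000
      vertex 0.000 0.000 0.000
      vertex 0.000 0.000 12.000
    endloop
  endfacet
  facet normal -1.0000 0.0000 0.0000
    outer loop
      vertex 0.000 26.000 0.000
      vertex 0.000 0.000 12.000
      vertex 0.000 26.000 12.000
    endloop
  endfacet
endsolid part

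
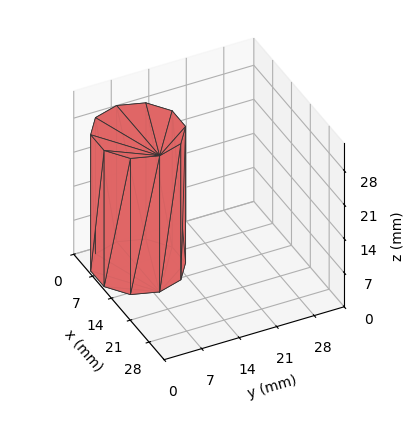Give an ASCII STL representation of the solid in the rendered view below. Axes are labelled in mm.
Reading the render: the shape is a regular 10-sided prism (a cylinder approximated with 10 flat sides), circumscribed radius ≈ 8 mm, height ≈ 28 mm (dimensions read to the nearest mm from the axis ticks). For the STL, each face is triangulated and given an outward normal.

solid part
  facet normal 0.0000 0.0000 -1.0000
    outer loop
      vertex 10.5 15.6 0.0
      vertex 14.5 12.7 0.0
      vertex 16.0 8.0 0.0
    endloop
  endfacet
  facet normal 0.0000 0.0000 -1.0000
    outer loop
      vertex 5.5 15.6 0.0
      vertex 10.5 15.6 0.0
      vertex 16.0 8.0 0.0
    endloop
  endfacet
  facet normal 0.0000 0.0000 -1.0000
    outer loop
      vertex 1.5 12.7 0.0
      vertex 5.5 15.6 0.0
      vertex 16.0 8.0 0.0
    endloop
  endfacet
  facet normal 0.0000 0.0000 -1.0000
    outer loop
      vertex 0.0 8.0 0.0
      vertex 1.5 12.7 0.0
      vertex 16.0 8.0 0.0
    endloop
  endfacet
  facet normal 0.0000 0.0000 -1.0000
    outer loop
      vertex 1.5 3.3 0.0
      vertex 0.0 8.0 0.0
      vertex 16.0 8.0 0.0
    endloop
  endfacet
  facet normal 0.0000 0.0000 -1.0000
    outer loop
      vertex 5.5 0.4 0.0
      vertex 1.5 3.3 0.0
      vertex 16.0 8.0 0.0
    endloop
  endfacet
  facet normal 0.0000 0.0000 -1.0000
    outer loop
      vertex 10.5 0.4 0.0
      vertex 5.5 0.4 0.0
      vertex 16.0 8.0 0.0
    endloop
  endfacet
  facet normal 0.0000 0.0000 -1.0000
    outer loop
      vertex 14.5 3.3 0.0
      vertex 10.5 0.4 0.0
      vertex 16.0 8.0 0.0
    endloop
  endfacet
  facet normal 0.0000 0.0000 1.0000
    outer loop
      vertex 16.0 8.0 28.0
      vertex 14.5 12.7 28.0
      vertex 10.5 15.6 28.0
    endloop
  endfacet
  facet normal 0.0000 0.0000 1.0000
    outer loop
      vertex 16.0 8.0 28.0
      vertex 10.5 15.6 28.0
      vertex 5.5 15.6 28.0
    endloop
  endfacet
  facet normal 0.0000 0.0000 1.0000
    outer loop
      vertex 16.0 8.0 28.0
      vertex 5.5 15.6 28.0
      vertex 1.5 12.7 28.0
    endloop
  endfacet
  facet normal 0.0000 0.0000 1.0000
    outer loop
      vertex 16.0 8.0 28.0
      vertex 1.5 12.7 28.0
      vertex 0.0 8.0 28.0
    endloop
  endfacet
  facet normal 0.0000 0.0000 1.0000
    outer loop
      vertex 16.0 8.0 28.0
      vertex 0.0 8.0 28.0
      vertex 1.5 3.3 28.0
    endloop
  endfacet
  facet normal 0.0000 0.0000 1.0000
    outer loop
      vertex 16.0 8.0 28.0
      vertex 1.5 3.3 28.0
      vertex 5.5 0.4 28.0
    endloop
  endfacet
  facet normal 0.0000 0.0000 1.0000
    outer loop
      vertex 16.0 8.0 28.0
      vertex 5.5 0.4 28.0
      vertex 10.5 0.4 28.0
    endloop
  endfacet
  facet normal 0.0000 0.0000 1.0000
    outer loop
      vertex 16.0 8.0 28.0
      vertex 10.5 0.4 28.0
      vertex 14.5 3.3 28.0
    endloop
  endfacet
  facet normal 0.9527 0.3040 0.0000
    outer loop
      vertex 16.0 8.0 0.0
      vertex 14.5 12.7 0.0
      vertex 14.5 12.7 28.0
    endloop
  endfacet
  facet normal 0.9527 0.3040 0.0000
    outer loop
      vertex 16.0 8.0 0.0
      vertex 14.5 12.7 28.0
      vertex 16.0 8.0 28.0
    endloop
  endfacet
  facet normal 0.5870 0.8096 0.0000
    outer loop
      vertex 14.5 12.7 0.0
      vertex 10.5 15.6 0.0
      vertex 10.5 15.6 28.0
    endloop
  endfacet
  facet normal 0.5870 0.8096 0.0000
    outer loop
      vertex 14.5 12.7 0.0
      vertex 10.5 15.6 28.0
      vertex 14.5 12.7 28.0
    endloop
  endfacet
  facet normal 0.0000 1.0000 0.0000
    outer loop
      vertex 10.5 15.6 0.0
      vertex 5.5 15.6 0.0
      vertex 5.5 15.6 28.0
    endloop
  endfacet
  facet normal 0.0000 1.0000 0.0000
    outer loop
      vertex 10.5 15.6 0.0
      vertex 5.5 15.6 28.0
      vertex 10.5 15.6 28.0
    endloop
  endfacet
  facet normal -0.5870 0.8096 0.0000
    outer loop
      vertex 5.5 15.6 0.0
      vertex 1.5 12.7 0.0
      vertex 1.5 12.7 28.0
    endloop
  endfacet
  facet normal -0.5870 0.8096 0.0000
    outer loop
      vertex 5.5 15.6 0.0
      vertex 1.5 12.7 28.0
      vertex 5.5 15.6 28.0
    endloop
  endfacet
  facet normal -0.9527 0.3040 0.0000
    outer loop
      vertex 1.5 12.7 0.0
      vertex 0.0 8.0 0.0
      vertex 0.0 8.0 28.0
    endloop
  endfacet
  facet normal -0.9527 0.3040 0.0000
    outer loop
      vertex 1.5 12.7 0.0
      vertex 0.0 8.0 28.0
      vertex 1.5 12.7 28.0
    endloop
  endfacet
  facet normal -0.9527 -0.3040 0.0000
    outer loop
      vertex 0.0 8.0 0.0
      vertex 1.5 3.3 0.0
      vertex 1.5 3.3 28.0
    endloop
  endfacet
  facet normal -0.9527 -0.3040 0.0000
    outer loop
      vertex 0.0 8.0 0.0
      vertex 1.5 3.3 28.0
      vertex 0.0 8.0 28.0
    endloop
  endfacet
  facet normal -0.5870 -0.8096 0.0000
    outer loop
      vertex 1.5 3.3 0.0
      vertex 5.5 0.4 0.0
      vertex 5.5 0.4 28.0
    endloop
  endfacet
  facet normal -0.5870 -0.8096 0.0000
    outer loop
      vertex 1.5 3.3 0.0
      vertex 5.5 0.4 28.0
      vertex 1.5 3.3 28.0
    endloop
  endfacet
  facet normal 0.0000 -1.0000 0.0000
    outer loop
      vertex 5.5 0.4 0.0
      vertex 10.5 0.4 0.0
      vertex 10.5 0.4 28.0
    endloop
  endfacet
  facet normal 0.0000 -1.0000 0.0000
    outer loop
      vertex 5.5 0.4 0.0
      vertex 10.5 0.4 28.0
      vertex 5.5 0.4 28.0
    endloop
  endfacet
  facet normal 0.5870 -0.8096 0.0000
    outer loop
      vertex 10.5 0.4 0.0
      vertex 14.5 3.3 0.0
      vertex 14.5 3.3 28.0
    endloop
  endfacet
  facet normal 0.5870 -0.8096 0.0000
    outer loop
      vertex 10.5 0.4 0.0
      vertex 14.5 3.3 28.0
      vertex 10.5 0.4 28.0
    endloop
  endfacet
  facet normal 0.9527 -0.3040 0.0000
    outer loop
      vertex 14.5 3.3 0.0
      vertex 16.0 8.0 0.0
      vertex 16.0 8.0 28.0
    endloop
  endfacet
  facet normal 0.9527 -0.3040 0.0000
    outer loop
      vertex 14.5 3.3 0.0
      vertex 16.0 8.0 28.0
      vertex 14.5 3.3 28.0
    endloop
  endfacet
endsolid part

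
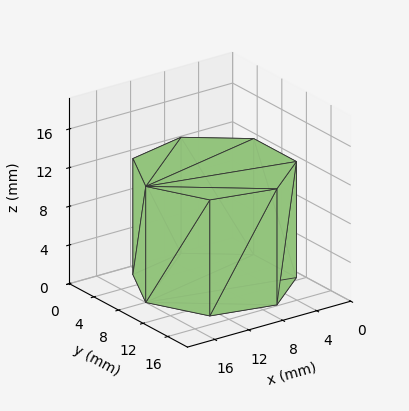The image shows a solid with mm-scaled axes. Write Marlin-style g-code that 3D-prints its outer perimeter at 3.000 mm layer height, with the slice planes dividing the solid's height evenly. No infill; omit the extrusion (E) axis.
Reading the render: the shape is a regular 7-sided prism (a cylinder approximated with 7 flat sides), circumscribed radius ≈ 8 mm, height ≈ 12 mm (dimensions read to the nearest mm from the axis ticks). For the g-code, the solid's height is divided into equal slices at the stated Δz and each level perimeter traced with G1 moves after a G0 lift.

; perimeter-only toolpath
G21 ; units = mm
G90 ; absolute positioning
G28 ; home
; layer 1
G0 Z3.000
G0 X16.000 Y8.000
G1 X12.988 Y14.255
G1 X6.220 Y15.799
G1 X0.792 Y11.471
G1 X0.792 Y4.529
G1 X6.220 Y0.201
G1 X12.988 Y1.745
G1 X16.000 Y8.000
; layer 2
G0 Z6.000
G0 X16.000 Y8.000
G1 X12.988 Y14.255
G1 X6.220 Y15.799
G1 X0.792 Y11.471
G1 X0.792 Y4.529
G1 X6.220 Y0.201
G1 X12.988 Y1.745
G1 X16.000 Y8.000
; layer 3
G0 Z9.000
G0 X16.000 Y8.000
G1 X12.988 Y14.255
G1 X6.220 Y15.799
G1 X0.792 Y11.471
G1 X0.792 Y4.529
G1 X6.220 Y0.201
G1 X12.988 Y1.745
G1 X16.000 Y8.000
; layer 4
G0 Z12.000
G0 X16.000 Y8.000
G1 X12.988 Y14.255
G1 X6.220 Y15.799
G1 X0.792 Y11.471
G1 X0.792 Y4.529
G1 X6.220 Y0.201
G1 X12.988 Y1.745
G1 X16.000 Y8.000
M2 ; end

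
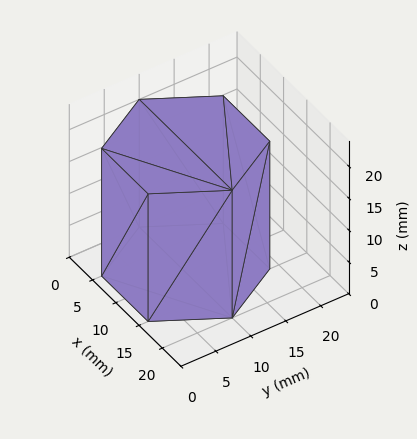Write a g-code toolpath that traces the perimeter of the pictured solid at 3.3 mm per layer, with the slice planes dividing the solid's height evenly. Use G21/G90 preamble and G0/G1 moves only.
Reading the render: the shape is a regular 6-sided prism (a cylinder approximated with 6 flat sides), circumscribed radius ≈ 10 mm, height ≈ 20 mm (dimensions read to the nearest mm from the axis ticks). For the g-code, the solid's height is divided into equal slices at the stated Δz and each level perimeter traced with G1 moves after a G0 lift.

; perimeter-only toolpath
G21 ; units = mm
G90 ; absolute positioning
G28 ; home
; layer 1
G0 Z3.3
G0 X20.0 Y10.0
G1 X15.0 Y18.7
G1 X5.0 Y18.7
G1 X0.0 Y10.0
G1 X5.0 Y1.3
G1 X15.0 Y1.3
G1 X20.0 Y10.0
; layer 2
G0 Z6.7
G0 X20.0 Y10.0
G1 X15.0 Y18.7
G1 X5.0 Y18.7
G1 X0.0 Y10.0
G1 X5.0 Y1.3
G1 X15.0 Y1.3
G1 X20.0 Y10.0
; layer 3
G0 Z10.0
G0 X20.0 Y10.0
G1 X15.0 Y18.7
G1 X5.0 Y18.7
G1 X0.0 Y10.0
G1 X5.0 Y1.3
G1 X15.0 Y1.3
G1 X20.0 Y10.0
; layer 4
G0 Z13.3
G0 X20.0 Y10.0
G1 X15.0 Y18.7
G1 X5.0 Y18.7
G1 X0.0 Y10.0
G1 X5.0 Y1.3
G1 X15.0 Y1.3
G1 X20.0 Y10.0
; layer 5
G0 Z16.7
G0 X20.0 Y10.0
G1 X15.0 Y18.7
G1 X5.0 Y18.7
G1 X0.0 Y10.0
G1 X5.0 Y1.3
G1 X15.0 Y1.3
G1 X20.0 Y10.0
; layer 6
G0 Z20.0
G0 X20.0 Y10.0
G1 X15.0 Y18.7
G1 X5.0 Y18.7
G1 X0.0 Y10.0
G1 X5.0 Y1.3
G1 X15.0 Y1.3
G1 X20.0 Y10.0
M2 ; end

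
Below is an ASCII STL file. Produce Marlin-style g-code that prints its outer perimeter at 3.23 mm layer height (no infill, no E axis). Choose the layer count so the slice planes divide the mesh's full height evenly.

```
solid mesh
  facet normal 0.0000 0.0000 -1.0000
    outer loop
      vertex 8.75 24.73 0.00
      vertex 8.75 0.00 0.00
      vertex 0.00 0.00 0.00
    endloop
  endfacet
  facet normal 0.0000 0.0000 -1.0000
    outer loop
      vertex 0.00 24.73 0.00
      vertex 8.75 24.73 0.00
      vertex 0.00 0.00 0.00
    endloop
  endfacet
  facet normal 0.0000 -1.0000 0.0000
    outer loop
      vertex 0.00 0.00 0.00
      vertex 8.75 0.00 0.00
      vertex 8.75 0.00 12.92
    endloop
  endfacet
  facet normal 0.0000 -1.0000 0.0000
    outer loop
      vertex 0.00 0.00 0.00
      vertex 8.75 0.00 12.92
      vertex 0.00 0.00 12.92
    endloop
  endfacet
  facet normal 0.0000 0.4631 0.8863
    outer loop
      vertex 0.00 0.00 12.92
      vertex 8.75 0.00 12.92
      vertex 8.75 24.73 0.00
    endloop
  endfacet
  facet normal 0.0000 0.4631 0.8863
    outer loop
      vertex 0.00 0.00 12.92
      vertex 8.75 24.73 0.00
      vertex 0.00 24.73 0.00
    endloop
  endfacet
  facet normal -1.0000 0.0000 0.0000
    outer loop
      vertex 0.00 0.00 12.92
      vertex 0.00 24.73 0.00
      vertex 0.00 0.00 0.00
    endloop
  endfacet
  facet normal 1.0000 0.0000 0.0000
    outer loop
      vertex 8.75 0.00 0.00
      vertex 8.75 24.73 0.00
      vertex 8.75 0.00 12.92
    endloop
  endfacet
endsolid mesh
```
; perimeter-only toolpath
G21 ; units = mm
G90 ; absolute positioning
G28 ; home
; layer 1
G0 Z3.23
G0 X0.00 Y0.00
G1 X8.75 Y0.00
G1 X8.75 Y18.55
G1 X0.00 Y18.55
G1 X0.00 Y0.00
; layer 2
G0 Z6.46
G0 X0.00 Y0.00
G1 X8.75 Y0.00
G1 X8.75 Y12.37
G1 X0.00 Y12.37
G1 X0.00 Y0.00
; layer 3
G0 Z9.69
G0 X0.00 Y0.00
G1 X8.75 Y0.00
G1 X8.75 Y6.18
G1 X0.00 Y6.18
G1 X0.00 Y0.00
M2 ; end

The solid is a wedge (ramp): 8.75 × 24.7 mm base, rising to 12.9 mm along the y=0 edge and sloping linearly to z=0 at y=24.7. Slicing at Δz = 3.23 mm — 4 equal slices spanning the solid's height, so layer i sits at z = i·h/4 — gives 3 non-empty perimeters. Each is a 4-segment closed polygon; G0 lifts to the layer z and rapids to the start vertex, then G1 traces the edges. The cross-section shrinks linearly with z (the slice at the apex is degenerate and omitted).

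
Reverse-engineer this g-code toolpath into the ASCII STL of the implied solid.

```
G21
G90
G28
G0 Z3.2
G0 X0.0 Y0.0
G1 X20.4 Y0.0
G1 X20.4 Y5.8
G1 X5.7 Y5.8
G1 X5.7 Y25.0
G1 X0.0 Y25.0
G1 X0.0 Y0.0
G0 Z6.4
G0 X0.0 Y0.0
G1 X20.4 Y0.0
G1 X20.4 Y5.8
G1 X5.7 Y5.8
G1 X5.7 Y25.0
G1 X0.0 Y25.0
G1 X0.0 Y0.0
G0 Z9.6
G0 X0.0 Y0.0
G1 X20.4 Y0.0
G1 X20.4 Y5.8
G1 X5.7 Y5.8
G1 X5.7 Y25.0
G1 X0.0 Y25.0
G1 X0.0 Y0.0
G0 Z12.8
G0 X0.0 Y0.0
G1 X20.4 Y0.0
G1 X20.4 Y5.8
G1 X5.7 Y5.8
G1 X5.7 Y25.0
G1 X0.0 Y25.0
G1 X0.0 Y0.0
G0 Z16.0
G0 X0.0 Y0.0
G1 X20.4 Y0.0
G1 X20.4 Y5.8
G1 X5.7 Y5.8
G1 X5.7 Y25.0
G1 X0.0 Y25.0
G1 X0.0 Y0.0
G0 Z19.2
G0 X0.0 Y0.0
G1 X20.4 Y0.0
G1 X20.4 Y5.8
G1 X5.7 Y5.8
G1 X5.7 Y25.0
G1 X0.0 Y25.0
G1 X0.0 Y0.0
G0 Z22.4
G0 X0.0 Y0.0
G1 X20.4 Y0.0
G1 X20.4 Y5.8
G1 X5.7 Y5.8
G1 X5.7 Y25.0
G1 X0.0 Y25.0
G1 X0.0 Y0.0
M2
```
solid part
  facet normal 0.0000 0.0000 -1.0000
    outer loop
      vertex 20.4 5.8 0.0
      vertex 20.4 0.0 0.0
      vertex 0.0 0.0 0.0
    endloop
  endfacet
  facet normal 0.0000 0.0000 -1.0000
    outer loop
      vertex 5.7 5.8 0.0
      vertex 20.4 5.8 0.0
      vertex 0.0 0.0 0.0
    endloop
  endfacet
  facet normal 0.0000 0.0000 -1.0000
    outer loop
      vertex 5.7 25.0 0.0
      vertex 5.7 5.8 0.0
      vertex 0.0 0.0 0.0
    endloop
  endfacet
  facet normal 0.0000 0.0000 -1.0000
    outer loop
      vertex 0.0 25.0 0.0
      vertex 5.7 25.0 0.0
      vertex 0.0 0.0 0.0
    endloop
  endfacet
  facet normal 0.0000 0.0000 1.0000
    outer loop
      vertex 0.0 0.0 22.4
      vertex 20.4 0.0 22.4
      vertex 20.4 5.8 22.4
    endloop
  endfacet
  facet normal 0.0000 0.0000 1.0000
    outer loop
      vertex 0.0 0.0 22.4
      vertex 20.4 5.8 22.4
      vertex 5.7 5.8 22.4
    endloop
  endfacet
  facet normal 0.0000 0.0000 1.0000
    outer loop
      vertex 0.0 0.0 22.4
      vertex 5.7 5.8 22.4
      vertex 5.7 25.0 22.4
    endloop
  endfacet
  facet normal 0.0000 0.0000 1.0000
    outer loop
      vertex 0.0 0.0 22.4
      vertex 5.7 25.0 22.4
      vertex 0.0 25.0 22.4
    endloop
  endfacet
  facet normal 0.0000 -1.0000 0.0000
    outer loop
      vertex 0.0 0.0 0.0
      vertex 20.4 0.0 0.0
      vertex 20.4 0.0 22.4
    endloop
  endfacet
  facet normal 0.0000 -1.0000 0.0000
    outer loop
      vertex 0.0 0.0 0.0
      vertex 20.4 0.0 22.4
      vertex 0.0 0.0 22.4
    endloop
  endfacet
  facet normal 1.0000 0.0000 0.0000
    outer loop
      vertex 20.4 0.0 0.0
      vertex 20.4 5.8 0.0
      vertex 20.4 5.8 22.4
    endloop
  endfacet
  facet normal 1.0000 0.0000 0.0000
    outer loop
      vertex 20.4 0.0 0.0
      vertex 20.4 5.8 22.4
      vertex 20.4 0.0 22.4
    endloop
  endfacet
  facet normal 0.0000 1.0000 0.0000
    outer loop
      vertex 20.4 5.8 0.0
      vertex 5.7 5.8 0.0
      vertex 5.7 5.8 22.4
    endloop
  endfacet
  facet normal 0.0000 1.0000 0.0000
    outer loop
      vertex 20.4 5.8 0.0
      vertex 5.7 5.8 22.4
      vertex 20.4 5.8 22.4
    endloop
  endfacet
  facet normal 1.0000 0.0000 0.0000
    outer loop
      vertex 5.7 5.8 0.0
      vertex 5.7 25.0 0.0
      vertex 5.7 25.0 22.4
    endloop
  endfacet
  facet normal 1.0000 0.0000 0.0000
    outer loop
      vertex 5.7 5.8 0.0
      vertex 5.7 25.0 22.4
      vertex 5.7 5.8 22.4
    endloop
  endfacet
  facet normal 0.0000 1.0000 0.0000
    outer loop
      vertex 5.7 25.0 0.0
      vertex 0.0 25.0 0.0
      vertex 0.0 25.0 22.4
    endloop
  endfacet
  facet normal 0.0000 1.0000 0.0000
    outer loop
      vertex 5.7 25.0 0.0
      vertex 0.0 25.0 22.4
      vertex 5.7 25.0 22.4
    endloop
  endfacet
  facet normal -1.0000 0.0000 0.0000
    outer loop
      vertex 0.0 25.0 0.0
      vertex 0.0 0.0 0.0
      vertex 0.0 0.0 22.4
    endloop
  endfacet
  facet normal -1.0000 0.0000 0.0000
    outer loop
      vertex 0.0 25.0 0.0
      vertex 0.0 0.0 22.4
      vertex 0.0 25.0 22.4
    endloop
  endfacet
endsolid part

The G0 Z moves step by Δz≈3.2 mm. Every layer's G1 loop is the same polygon, so the solid is a straight extrusion of it from z=0 to z≈22.4. Closing with flat bottom and top caps and triangulating gives 20 facets — an L-shaped prism: outer 20.4 × 25 mm, arm thicknesses ≈ 5.8 mm (horizontal) and 5.7 mm (vertical), extruded 22.4 mm in z.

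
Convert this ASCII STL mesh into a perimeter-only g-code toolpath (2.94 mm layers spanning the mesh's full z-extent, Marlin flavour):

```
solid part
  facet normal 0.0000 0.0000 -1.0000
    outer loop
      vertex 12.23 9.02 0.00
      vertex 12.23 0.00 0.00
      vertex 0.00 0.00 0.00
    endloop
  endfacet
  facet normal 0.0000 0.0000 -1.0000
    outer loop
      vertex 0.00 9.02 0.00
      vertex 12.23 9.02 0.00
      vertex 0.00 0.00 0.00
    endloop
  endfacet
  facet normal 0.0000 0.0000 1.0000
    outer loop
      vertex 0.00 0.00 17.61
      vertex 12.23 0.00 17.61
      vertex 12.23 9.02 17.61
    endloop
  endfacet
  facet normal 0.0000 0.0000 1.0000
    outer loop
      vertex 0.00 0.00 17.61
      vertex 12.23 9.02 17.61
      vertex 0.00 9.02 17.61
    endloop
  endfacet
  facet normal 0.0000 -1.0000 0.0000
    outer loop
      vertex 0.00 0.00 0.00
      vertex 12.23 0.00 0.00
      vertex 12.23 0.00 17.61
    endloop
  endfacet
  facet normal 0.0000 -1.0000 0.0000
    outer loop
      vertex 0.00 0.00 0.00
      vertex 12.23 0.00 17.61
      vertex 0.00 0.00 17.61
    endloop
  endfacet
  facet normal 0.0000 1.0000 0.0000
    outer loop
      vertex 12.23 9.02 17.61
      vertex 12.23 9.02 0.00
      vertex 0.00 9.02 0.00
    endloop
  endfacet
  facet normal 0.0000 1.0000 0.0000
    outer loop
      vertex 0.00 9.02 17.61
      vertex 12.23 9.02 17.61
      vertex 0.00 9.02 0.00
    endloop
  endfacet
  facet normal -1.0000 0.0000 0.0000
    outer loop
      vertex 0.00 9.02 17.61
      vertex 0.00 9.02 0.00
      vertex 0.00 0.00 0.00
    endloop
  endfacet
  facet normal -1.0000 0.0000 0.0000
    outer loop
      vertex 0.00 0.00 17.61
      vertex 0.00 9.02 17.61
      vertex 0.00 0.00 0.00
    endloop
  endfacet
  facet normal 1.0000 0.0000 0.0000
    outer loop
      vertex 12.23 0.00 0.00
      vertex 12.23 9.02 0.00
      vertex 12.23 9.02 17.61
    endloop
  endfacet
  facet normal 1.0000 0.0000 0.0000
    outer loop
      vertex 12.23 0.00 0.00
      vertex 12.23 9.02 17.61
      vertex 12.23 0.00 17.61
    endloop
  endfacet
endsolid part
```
; perimeter-only toolpath
G21 ; units = mm
G90 ; absolute positioning
G28 ; home
; layer 1
G0 Z2.94
G0 X0.00 Y0.00
G1 X12.23 Y0.00
G1 X12.23 Y9.02
G1 X0.00 Y9.02
G1 X0.00 Y0.00
; layer 2
G0 Z5.87
G0 X0.00 Y0.00
G1 X12.23 Y0.00
G1 X12.23 Y9.02
G1 X0.00 Y9.02
G1 X0.00 Y0.00
; layer 3
G0 Z8.80
G0 X0.00 Y0.00
G1 X12.23 Y0.00
G1 X12.23 Y9.02
G1 X0.00 Y9.02
G1 X0.00 Y0.00
; layer 4
G0 Z11.74
G0 X0.00 Y0.00
G1 X12.23 Y0.00
G1 X12.23 Y9.02
G1 X0.00 Y9.02
G1 X0.00 Y0.00
; layer 5
G0 Z14.68
G0 X0.00 Y0.00
G1 X12.23 Y0.00
G1 X12.23 Y9.02
G1 X0.00 Y9.02
G1 X0.00 Y0.00
; layer 6
G0 Z17.61
G0 X0.00 Y0.00
G1 X12.23 Y0.00
G1 X12.23 Y9.02
G1 X0.00 Y9.02
G1 X0.00 Y0.00
M2 ; end

The solid is a rectangular box, roughly 12.2 × 9.02 mm footprint and 17.6 mm tall. Slicing at Δz = 2.94 mm — 6 equal slices spanning the solid's height, so layer i sits at z = i·h/6 — gives 6 non-empty perimeters. Each is a 4-segment closed polygon; G0 lifts to the layer z and rapids to the start vertex, then G1 traces the edges.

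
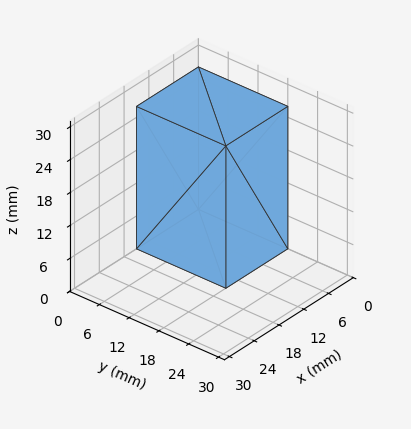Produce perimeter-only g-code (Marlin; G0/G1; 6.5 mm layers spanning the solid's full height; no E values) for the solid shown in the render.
Reading the render: the shape is a rectangular box, roughly 15 × 18 mm footprint and 26 mm tall (dimensions read to the nearest mm from the axis ticks). For the g-code, the solid's height is divided into equal slices at the stated Δz and each level perimeter traced with G1 moves after a G0 lift.

; perimeter-only toolpath
G21 ; units = mm
G90 ; absolute positioning
G28 ; home
; layer 1
G0 Z6.5
G0 X0.0 Y0.0
G1 X15.0 Y0.0
G1 X15.0 Y18.0
G1 X0.0 Y18.0
G1 X0.0 Y0.0
; layer 2
G0 Z13.0
G0 X0.0 Y0.0
G1 X15.0 Y0.0
G1 X15.0 Y18.0
G1 X0.0 Y18.0
G1 X0.0 Y0.0
; layer 3
G0 Z19.5
G0 X0.0 Y0.0
G1 X15.0 Y0.0
G1 X15.0 Y18.0
G1 X0.0 Y18.0
G1 X0.0 Y0.0
; layer 4
G0 Z26.0
G0 X0.0 Y0.0
G1 X15.0 Y0.0
G1 X15.0 Y18.0
G1 X0.0 Y18.0
G1 X0.0 Y0.0
M2 ; end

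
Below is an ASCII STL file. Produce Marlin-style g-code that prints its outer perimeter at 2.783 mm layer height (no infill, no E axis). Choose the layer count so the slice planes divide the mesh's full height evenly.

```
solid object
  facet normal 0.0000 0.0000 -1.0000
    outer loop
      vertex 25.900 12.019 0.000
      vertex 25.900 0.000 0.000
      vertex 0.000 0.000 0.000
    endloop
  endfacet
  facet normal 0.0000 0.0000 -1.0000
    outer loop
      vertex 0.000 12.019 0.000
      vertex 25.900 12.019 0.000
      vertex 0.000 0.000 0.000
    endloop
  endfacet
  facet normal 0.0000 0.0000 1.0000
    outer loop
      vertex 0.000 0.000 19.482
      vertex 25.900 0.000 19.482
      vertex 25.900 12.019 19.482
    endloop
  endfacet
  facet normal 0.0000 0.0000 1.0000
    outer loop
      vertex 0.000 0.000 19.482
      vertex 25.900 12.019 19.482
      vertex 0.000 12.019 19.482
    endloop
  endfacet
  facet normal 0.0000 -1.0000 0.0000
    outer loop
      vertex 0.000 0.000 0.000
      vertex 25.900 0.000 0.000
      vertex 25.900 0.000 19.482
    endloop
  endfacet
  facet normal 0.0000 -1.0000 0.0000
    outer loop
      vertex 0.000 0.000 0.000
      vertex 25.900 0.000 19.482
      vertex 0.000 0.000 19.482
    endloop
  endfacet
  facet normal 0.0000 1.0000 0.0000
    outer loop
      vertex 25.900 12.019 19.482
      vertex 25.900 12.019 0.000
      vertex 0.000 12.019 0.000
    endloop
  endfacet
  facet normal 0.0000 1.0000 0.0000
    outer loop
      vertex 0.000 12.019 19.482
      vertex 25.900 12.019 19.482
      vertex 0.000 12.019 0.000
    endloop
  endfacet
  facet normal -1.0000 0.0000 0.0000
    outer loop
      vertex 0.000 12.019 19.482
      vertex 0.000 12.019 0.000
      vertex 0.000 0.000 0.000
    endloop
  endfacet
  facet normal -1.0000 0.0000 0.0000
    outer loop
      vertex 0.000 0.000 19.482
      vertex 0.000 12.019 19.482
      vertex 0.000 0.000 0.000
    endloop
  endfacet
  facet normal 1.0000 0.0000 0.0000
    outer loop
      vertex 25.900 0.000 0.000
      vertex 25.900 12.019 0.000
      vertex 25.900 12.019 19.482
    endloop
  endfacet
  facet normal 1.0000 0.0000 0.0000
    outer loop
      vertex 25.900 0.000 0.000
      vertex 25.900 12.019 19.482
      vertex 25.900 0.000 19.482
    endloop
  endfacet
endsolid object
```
; perimeter-only toolpath
G21 ; units = mm
G90 ; absolute positioning
G28 ; home
; layer 1
G0 Z2.783
G0 X0.000 Y0.000
G1 X25.900 Y0.000
G1 X25.900 Y12.019
G1 X0.000 Y12.019
G1 X0.000 Y0.000
; layer 2
G0 Z5.566
G0 X0.000 Y0.000
G1 X25.900 Y0.000
G1 X25.900 Y12.019
G1 X0.000 Y12.019
G1 X0.000 Y0.000
; layer 3
G0 Z8.349
G0 X0.000 Y0.000
G1 X25.900 Y0.000
G1 X25.900 Y12.019
G1 X0.000 Y12.019
G1 X0.000 Y0.000
; layer 4
G0 Z11.133
G0 X0.000 Y0.000
G1 X25.900 Y0.000
G1 X25.900 Y12.019
G1 X0.000 Y12.019
G1 X0.000 Y0.000
; layer 5
G0 Z13.916
G0 X0.000 Y0.000
G1 X25.900 Y0.000
G1 X25.900 Y12.019
G1 X0.000 Y12.019
G1 X0.000 Y0.000
; layer 6
G0 Z16.699
G0 X0.000 Y0.000
G1 X25.900 Y0.000
G1 X25.900 Y12.019
G1 X0.000 Y12.019
G1 X0.000 Y0.000
; layer 7
G0 Z19.482
G0 X0.000 Y0.000
G1 X25.900 Y0.000
G1 X25.900 Y12.019
G1 X0.000 Y12.019
G1 X0.000 Y0.000
M2 ; end

The solid is a rectangular box, roughly 25.9 × 12 mm footprint and 19.5 mm tall. Slicing at Δz = 2.783 mm — 7 equal slices spanning the solid's height, so layer i sits at z = i·h/7 — gives 7 non-empty perimeters. Each is a 4-segment closed polygon; G0 lifts to the layer z and rapids to the start vertex, then G1 traces the edges.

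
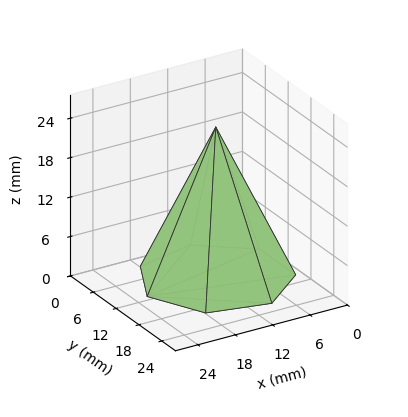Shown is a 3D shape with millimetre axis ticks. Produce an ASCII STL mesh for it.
Reading the render: the shape is a regular 7-sided pyramid, base circumscribed radius ≈ 11 mm, apex at z ≈ 23 mm (dimensions read to the nearest mm from the axis ticks). For the STL, each face is triangulated and given an outward normal.

solid part
  facet normal 0.0000 0.0000 -1.0000
    outer loop
      vertex 8.55 21.72 0.00
      vertex 17.86 19.60 0.00
      vertex 22.00 11.00 0.00
    endloop
  endfacet
  facet normal 0.0000 0.0000 -1.0000
    outer loop
      vertex 1.09 15.77 0.00
      vertex 8.55 21.72 0.00
      vertex 22.00 11.00 0.00
    endloop
  endfacet
  facet normal 0.0000 0.0000 -1.0000
    outer loop
      vertex 1.09 6.23 0.00
      vertex 1.09 15.77 0.00
      vertex 22.00 11.00 0.00
    endloop
  endfacet
  facet normal 0.0000 0.0000 -1.0000
    outer loop
      vertex 8.55 0.28 0.00
      vertex 1.09 6.23 0.00
      vertex 22.00 11.00 0.00
    endloop
  endfacet
  facet normal 0.0000 0.0000 -1.0000
    outer loop
      vertex 17.86 2.40 0.00
      vertex 8.55 0.28 0.00
      vertex 22.00 11.00 0.00
    endloop
  endfacet
  facet normal 0.8275 0.3983 0.3957
    outer loop
      vertex 22.00 11.00 0.00
      vertex 17.86 19.60 0.00
      vertex 11.00 11.00 23.00
    endloop
  endfacet
  facet normal 0.2039 0.8955 0.3956
    outer loop
      vertex 17.86 19.60 0.00
      vertex 8.55 21.72 0.00
      vertex 11.00 11.00 23.00
    endloop
  endfacet
  facet normal -0.5727 0.7180 0.3956
    outer loop
      vertex 8.55 21.72 0.00
      vertex 1.09 15.77 0.00
      vertex 11.00 11.00 23.00
    endloop
  endfacet
  facet normal -0.9184 0.0000 0.3957
    outer loop
      vertex 1.09 15.77 0.00
      vertex 1.09 6.23 0.00
      vertex 11.00 11.00 23.00
    endloop
  endfacet
  facet normal -0.5727 -0.7180 0.3956
    outer loop
      vertex 1.09 6.23 0.00
      vertex 8.55 0.28 0.00
      vertex 11.00 11.00 23.00
    endloop
  endfacet
  facet normal 0.2039 -0.8955 0.3956
    outer loop
      vertex 8.55 0.28 0.00
      vertex 17.86 2.40 0.00
      vertex 11.00 11.00 23.00
    endloop
  endfacet
  facet normal 0.8275 -0.3983 0.3957
    outer loop
      vertex 17.86 2.40 0.00
      vertex 22.00 11.00 0.00
      vertex 11.00 11.00 23.00
    endloop
  endfacet
endsolid part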